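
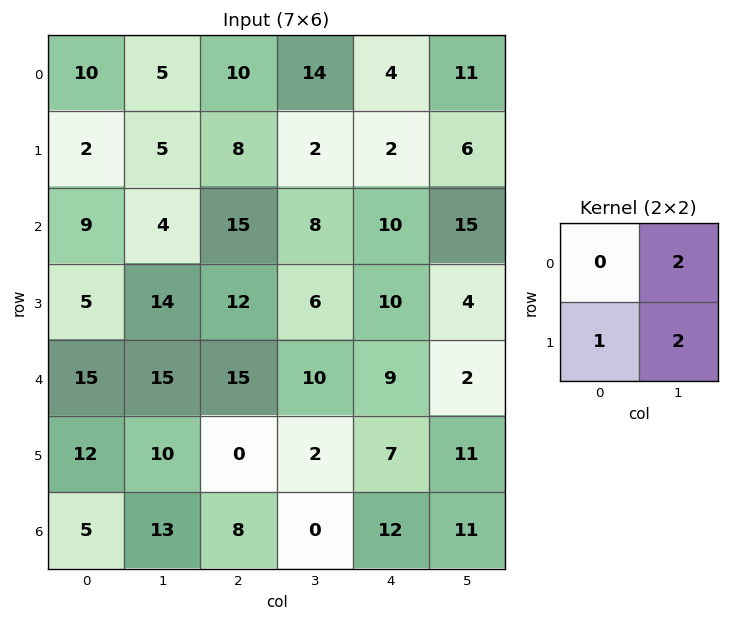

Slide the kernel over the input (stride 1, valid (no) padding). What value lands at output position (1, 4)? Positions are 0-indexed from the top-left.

The receptive field on the input at this output position is [2 6 / 10 15]. Elementwise product with the kernel and sum: 6·2 + 10·1 + 15·2.

52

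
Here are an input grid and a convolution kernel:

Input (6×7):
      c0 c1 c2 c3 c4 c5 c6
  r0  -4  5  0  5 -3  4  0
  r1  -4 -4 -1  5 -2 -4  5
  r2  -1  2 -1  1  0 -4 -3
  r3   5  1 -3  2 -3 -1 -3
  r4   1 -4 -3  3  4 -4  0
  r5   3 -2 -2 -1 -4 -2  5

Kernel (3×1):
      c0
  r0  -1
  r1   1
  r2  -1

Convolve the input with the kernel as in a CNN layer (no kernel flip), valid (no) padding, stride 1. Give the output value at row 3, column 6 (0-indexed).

-2

The receptive field on the input at this output position is [-3 / 0 / 5]. Elementwise product with the kernel and sum: -3·-1 + 0·1 + 5·-1.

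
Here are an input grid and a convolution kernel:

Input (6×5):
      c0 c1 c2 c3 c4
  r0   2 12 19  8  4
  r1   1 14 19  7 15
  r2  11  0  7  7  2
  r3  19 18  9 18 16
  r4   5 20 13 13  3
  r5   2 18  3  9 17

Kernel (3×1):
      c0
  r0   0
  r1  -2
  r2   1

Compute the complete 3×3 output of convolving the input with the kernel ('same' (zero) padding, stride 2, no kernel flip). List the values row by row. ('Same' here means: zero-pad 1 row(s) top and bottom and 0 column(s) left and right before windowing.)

Output[0,0]: The receptive field on the zero-padded input at this output position is [0 / 2 / 1]. Elementwise product with the kernel and sum: 2·-2 + 1·1.
Output[0,1]: The receptive field on the zero-padded input at this output position is [0 / 19 / 19]. Elementwise product with the kernel and sum: 19·-2 + 19·1.

-3 -19 7
-3 -5 12
-8 -23 11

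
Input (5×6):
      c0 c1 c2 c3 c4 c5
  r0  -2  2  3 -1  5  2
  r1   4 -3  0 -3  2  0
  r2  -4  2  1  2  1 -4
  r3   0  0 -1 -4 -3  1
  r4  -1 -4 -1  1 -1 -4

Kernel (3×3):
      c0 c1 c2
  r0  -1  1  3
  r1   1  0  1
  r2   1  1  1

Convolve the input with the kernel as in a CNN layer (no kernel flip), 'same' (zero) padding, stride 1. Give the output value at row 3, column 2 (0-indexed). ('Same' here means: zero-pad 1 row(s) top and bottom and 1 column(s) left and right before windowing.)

The receptive field on the zero-padded input at this output position is [2 1 2 / 0 -1 -4 / -4 -1 1]. Elementwise product with the kernel and sum: 2·-1 + 1·1 + 2·3 + 0·1 + -4·1 + -4·1 + -1·1 + 1·1.

-3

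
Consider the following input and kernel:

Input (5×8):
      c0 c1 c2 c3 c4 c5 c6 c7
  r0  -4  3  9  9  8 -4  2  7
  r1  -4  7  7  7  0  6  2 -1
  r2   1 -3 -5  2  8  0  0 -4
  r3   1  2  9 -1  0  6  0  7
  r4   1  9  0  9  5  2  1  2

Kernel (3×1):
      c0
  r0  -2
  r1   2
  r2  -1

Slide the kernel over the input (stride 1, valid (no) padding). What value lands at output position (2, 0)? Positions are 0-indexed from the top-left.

-1

The receptive field on the input at this output position is [1 / 1 / 1]. Elementwise product with the kernel and sum: 1·-2 + 1·2 + 1·-1.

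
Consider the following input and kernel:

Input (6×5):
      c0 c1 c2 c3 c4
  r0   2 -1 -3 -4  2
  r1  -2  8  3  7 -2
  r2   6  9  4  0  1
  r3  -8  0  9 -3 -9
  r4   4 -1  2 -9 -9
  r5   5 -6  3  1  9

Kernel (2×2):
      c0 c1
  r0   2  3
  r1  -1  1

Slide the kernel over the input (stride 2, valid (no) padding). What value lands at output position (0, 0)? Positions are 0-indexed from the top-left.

11

The receptive field on the input at this output position is [2 -1 / -2 8]. Elementwise product with the kernel and sum: 2·2 + -1·3 + -2·-1 + 8·1.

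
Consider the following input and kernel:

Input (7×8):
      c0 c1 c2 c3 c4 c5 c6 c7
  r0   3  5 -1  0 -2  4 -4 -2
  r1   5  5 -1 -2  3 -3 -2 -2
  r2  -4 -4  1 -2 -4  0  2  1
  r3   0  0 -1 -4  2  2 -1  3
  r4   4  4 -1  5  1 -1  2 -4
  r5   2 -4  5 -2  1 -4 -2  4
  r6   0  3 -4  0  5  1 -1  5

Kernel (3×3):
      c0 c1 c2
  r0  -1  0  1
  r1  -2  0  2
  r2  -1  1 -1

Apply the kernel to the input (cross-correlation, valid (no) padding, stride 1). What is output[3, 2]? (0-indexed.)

-1

The receptive field on the input at this output position is [-1 -4 2 / -1 5 1 / 5 -2 1]. Elementwise product with the kernel and sum: -1·-1 + 2·1 + -1·-2 + 1·2 + 5·-1 + -2·1 + 1·-1.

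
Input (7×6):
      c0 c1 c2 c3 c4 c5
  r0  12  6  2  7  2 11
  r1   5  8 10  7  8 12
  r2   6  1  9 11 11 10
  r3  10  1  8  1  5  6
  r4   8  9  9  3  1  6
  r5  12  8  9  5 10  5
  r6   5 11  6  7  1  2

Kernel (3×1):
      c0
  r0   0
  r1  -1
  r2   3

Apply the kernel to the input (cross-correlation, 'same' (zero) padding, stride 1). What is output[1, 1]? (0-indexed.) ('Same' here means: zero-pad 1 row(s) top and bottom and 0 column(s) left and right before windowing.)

The receptive field on the zero-padded input at this output position is [6 / 8 / 1]. Elementwise product with the kernel and sum: 8·-1 + 1·3.

-5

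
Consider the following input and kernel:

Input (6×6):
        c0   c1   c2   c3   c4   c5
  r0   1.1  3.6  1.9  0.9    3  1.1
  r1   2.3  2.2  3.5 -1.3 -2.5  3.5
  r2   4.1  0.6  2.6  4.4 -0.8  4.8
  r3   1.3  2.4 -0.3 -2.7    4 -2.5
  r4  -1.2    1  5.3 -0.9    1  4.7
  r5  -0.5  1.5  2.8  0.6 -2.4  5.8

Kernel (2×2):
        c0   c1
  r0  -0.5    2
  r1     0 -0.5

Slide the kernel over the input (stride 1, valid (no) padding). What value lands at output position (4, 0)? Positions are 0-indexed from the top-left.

The receptive field on the input at this output position is [-1.2 1 / -0.5 1.5]. Elementwise product with the kernel and sum: -1.2·-0.5 + 1·2 + 1.5·-0.5.

1.85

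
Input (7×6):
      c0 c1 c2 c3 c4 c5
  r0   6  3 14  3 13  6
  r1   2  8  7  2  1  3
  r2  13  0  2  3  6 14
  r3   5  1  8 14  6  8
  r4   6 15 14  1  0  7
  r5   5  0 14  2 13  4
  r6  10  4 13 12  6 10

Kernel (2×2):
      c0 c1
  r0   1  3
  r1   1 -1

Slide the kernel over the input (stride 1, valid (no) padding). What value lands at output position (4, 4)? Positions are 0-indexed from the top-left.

30

The receptive field on the input at this output position is [0 7 / 13 4]. Elementwise product with the kernel and sum: 0·1 + 7·3 + 13·1 + 4·-1.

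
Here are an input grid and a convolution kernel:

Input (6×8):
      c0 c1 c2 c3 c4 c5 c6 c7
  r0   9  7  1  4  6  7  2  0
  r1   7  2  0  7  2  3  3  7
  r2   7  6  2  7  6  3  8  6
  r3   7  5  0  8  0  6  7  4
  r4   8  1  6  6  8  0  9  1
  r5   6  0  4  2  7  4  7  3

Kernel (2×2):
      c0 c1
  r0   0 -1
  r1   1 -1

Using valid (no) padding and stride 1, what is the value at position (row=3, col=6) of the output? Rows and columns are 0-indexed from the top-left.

The receptive field on the input at this output position is [7 4 / 9 1]. Elementwise product with the kernel and sum: 4·-1 + 9·1 + 1·-1.

4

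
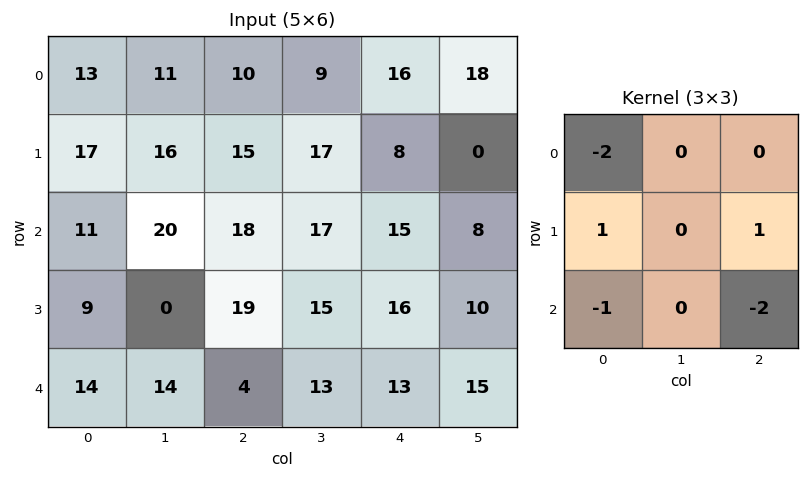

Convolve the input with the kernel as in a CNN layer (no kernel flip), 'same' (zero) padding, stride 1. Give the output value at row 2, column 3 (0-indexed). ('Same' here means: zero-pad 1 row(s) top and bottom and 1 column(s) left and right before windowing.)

The receptive field on the zero-padded input at this output position is [15 17 8 / 18 17 15 / 19 15 16]. Elementwise product with the kernel and sum: 15·-2 + 18·1 + 15·1 + 19·-1 + 16·-2.

-48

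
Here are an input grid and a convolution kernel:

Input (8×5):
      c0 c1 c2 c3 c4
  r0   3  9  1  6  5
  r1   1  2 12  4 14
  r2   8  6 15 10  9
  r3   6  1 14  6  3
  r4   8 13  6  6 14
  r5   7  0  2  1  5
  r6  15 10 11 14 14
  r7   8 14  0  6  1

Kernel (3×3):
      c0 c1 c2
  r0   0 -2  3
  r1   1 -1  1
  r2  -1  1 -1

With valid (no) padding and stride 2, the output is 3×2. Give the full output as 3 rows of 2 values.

-21 11
51 4
-15 25

Output[0,0]: The receptive field on the input at this output position is [3 9 1 / 1 2 12 / 8 6 15]. Elementwise product with the kernel and sum: 9·-2 + 1·3 + 1·1 + 2·-1 + 12·1 + 8·-1 + 6·1 + 15·-1.
Output[0,1]: The receptive field on the input at this output position is [1 6 5 / 12 4 14 / 15 10 9]. Elementwise product with the kernel and sum: 6·-2 + 5·3 + 12·1 + 4·-1 + 14·1 + 15·-1 + 10·1 + 9·-1.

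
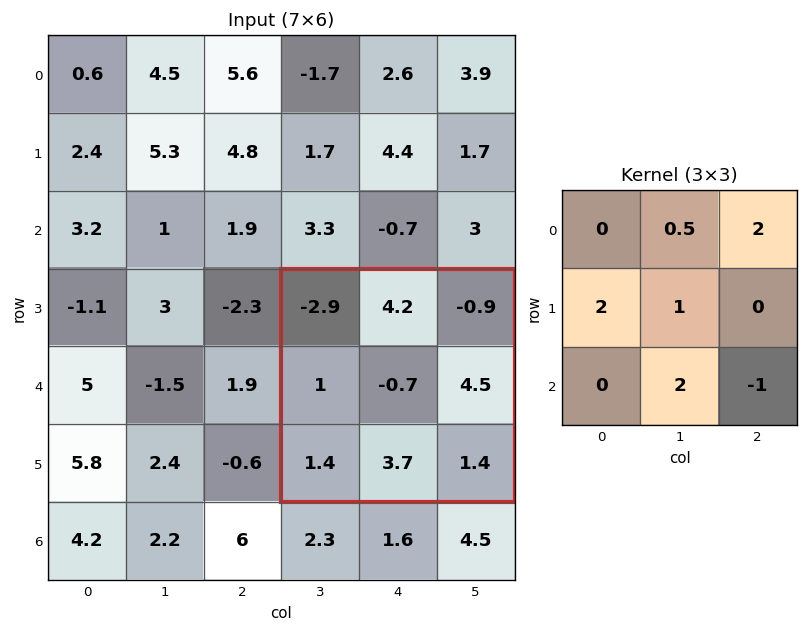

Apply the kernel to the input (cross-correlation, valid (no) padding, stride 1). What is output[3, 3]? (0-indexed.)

7.6

The receptive field on the input at this output position is [-2.9 4.2 -0.9 / 1 -0.7 4.5 / 1.4 3.7 1.4]. Elementwise product with the kernel and sum: 4.2·0.5 + -0.9·2 + 1·2 + -0.7·1 + 3.7·2 + 1.4·-1.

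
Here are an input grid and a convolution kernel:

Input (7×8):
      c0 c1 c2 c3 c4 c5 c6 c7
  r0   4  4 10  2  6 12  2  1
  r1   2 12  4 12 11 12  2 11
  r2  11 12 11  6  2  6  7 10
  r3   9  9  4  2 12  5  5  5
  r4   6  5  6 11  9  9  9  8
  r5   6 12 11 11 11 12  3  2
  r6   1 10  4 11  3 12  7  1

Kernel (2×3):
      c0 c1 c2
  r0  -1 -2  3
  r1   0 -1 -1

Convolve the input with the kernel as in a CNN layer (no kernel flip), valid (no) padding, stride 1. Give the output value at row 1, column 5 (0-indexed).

The receptive field on the input at this output position is [12 2 11 / 6 7 10]. Elementwise product with the kernel and sum: 12·-1 + 2·-2 + 11·3 + 7·-1 + 10·-1.

0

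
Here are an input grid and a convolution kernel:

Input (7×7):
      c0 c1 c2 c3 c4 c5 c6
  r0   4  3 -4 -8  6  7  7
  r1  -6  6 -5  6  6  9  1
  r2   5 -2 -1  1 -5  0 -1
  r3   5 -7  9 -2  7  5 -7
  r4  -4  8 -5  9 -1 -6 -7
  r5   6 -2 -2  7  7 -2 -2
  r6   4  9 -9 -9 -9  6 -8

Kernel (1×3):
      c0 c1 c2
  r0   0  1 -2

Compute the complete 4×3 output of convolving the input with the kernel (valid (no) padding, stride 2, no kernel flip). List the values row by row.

11 -20 -7
0 11 2
18 11 8
27 9 22

Output[0,0]: The receptive field on the input at this output position is [4 3 -4]. Elementwise product with the kernel and sum: 3·1 + -4·-2.
Output[0,1]: The receptive field on the input at this output position is [-4 -8 6]. Elementwise product with the kernel and sum: -8·1 + 6·-2.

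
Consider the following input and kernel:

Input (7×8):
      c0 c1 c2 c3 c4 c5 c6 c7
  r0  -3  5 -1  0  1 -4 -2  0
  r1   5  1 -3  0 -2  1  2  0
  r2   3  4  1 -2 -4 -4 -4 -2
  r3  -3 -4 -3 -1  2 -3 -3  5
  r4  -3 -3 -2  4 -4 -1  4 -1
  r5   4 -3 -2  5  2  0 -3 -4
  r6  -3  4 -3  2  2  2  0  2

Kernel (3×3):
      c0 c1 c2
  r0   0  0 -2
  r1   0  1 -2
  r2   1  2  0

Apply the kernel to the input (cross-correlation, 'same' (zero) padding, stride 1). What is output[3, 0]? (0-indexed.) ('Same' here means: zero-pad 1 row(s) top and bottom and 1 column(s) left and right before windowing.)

-9

The receptive field on the zero-padded input at this output position is [0 3 4 / 0 -3 -4 / 0 -3 -3]. Elementwise product with the kernel and sum: 4·-2 + -3·1 + -4·-2 + 0·1 + -3·2.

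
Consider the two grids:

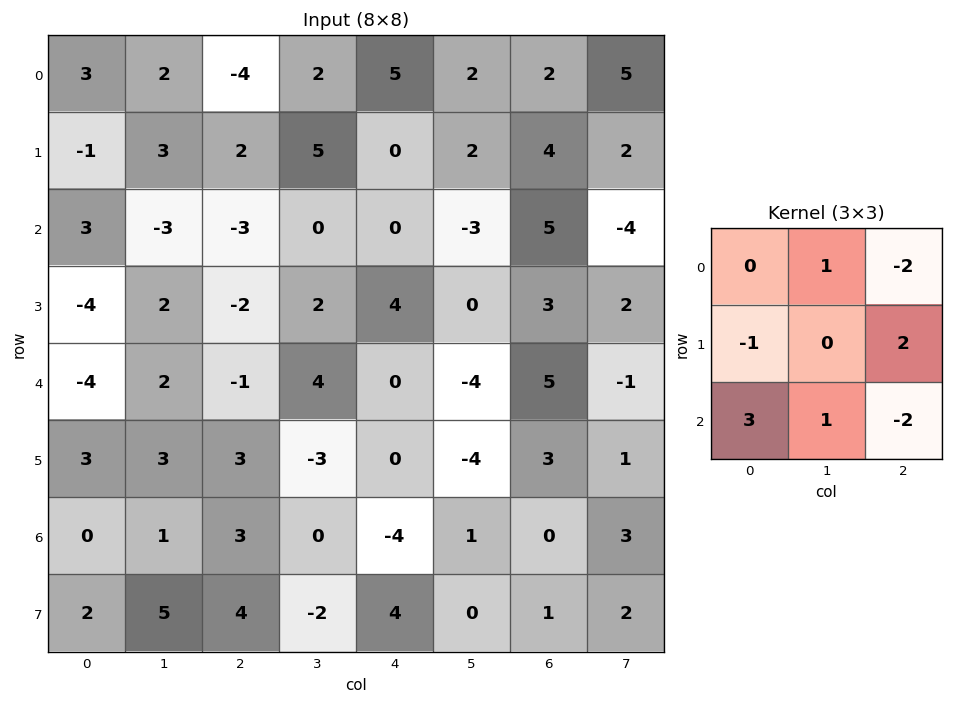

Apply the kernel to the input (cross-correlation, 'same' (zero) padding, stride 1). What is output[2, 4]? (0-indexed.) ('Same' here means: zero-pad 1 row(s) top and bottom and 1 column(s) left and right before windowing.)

0

The receptive field on the zero-padded input at this output position is [5 0 2 / 0 0 -3 / 2 4 0]. Elementwise product with the kernel and sum: 0·1 + 2·-2 + 0·-1 + -3·2 + 2·3 + 4·1 + 0·-2.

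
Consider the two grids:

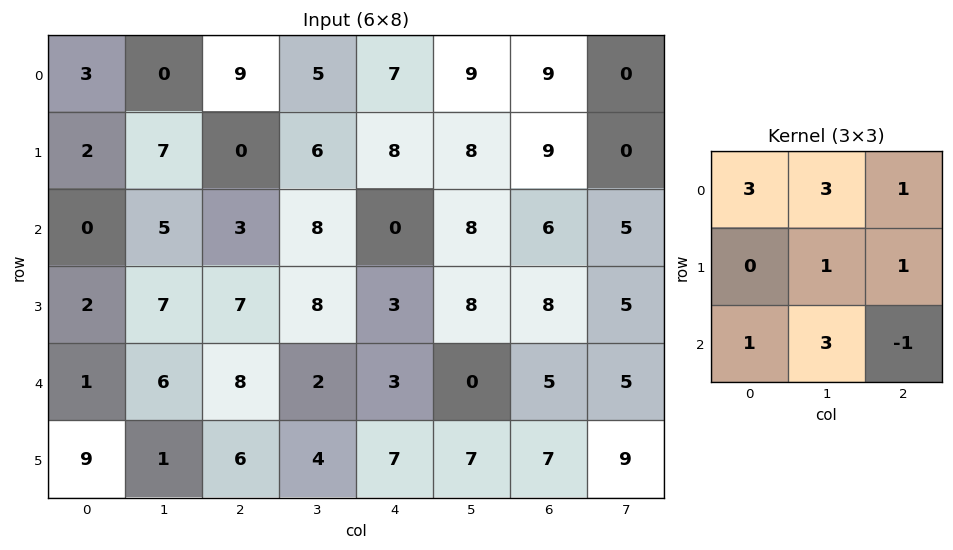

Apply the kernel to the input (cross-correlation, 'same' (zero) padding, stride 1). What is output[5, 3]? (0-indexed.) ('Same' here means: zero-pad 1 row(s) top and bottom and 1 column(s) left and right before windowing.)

The receptive field on the zero-padded input at this output position is [8 2 3 / 6 4 7 / 0 0 0]. Elementwise product with the kernel and sum: 8·3 + 2·3 + 3·1 + 4·1 + 7·1 + 0·1 + 0·3 + 0·-1.

44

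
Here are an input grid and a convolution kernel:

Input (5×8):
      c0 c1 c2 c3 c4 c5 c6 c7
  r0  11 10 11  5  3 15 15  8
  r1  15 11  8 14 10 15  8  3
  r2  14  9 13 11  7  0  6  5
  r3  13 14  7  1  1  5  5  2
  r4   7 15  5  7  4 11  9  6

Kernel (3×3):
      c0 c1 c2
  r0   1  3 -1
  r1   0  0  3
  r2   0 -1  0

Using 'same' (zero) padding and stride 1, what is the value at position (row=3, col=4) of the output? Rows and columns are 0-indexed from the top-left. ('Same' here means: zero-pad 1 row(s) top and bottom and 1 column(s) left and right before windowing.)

43

The receptive field on the zero-padded input at this output position is [11 7 0 / 1 1 5 / 7 4 11]. Elementwise product with the kernel and sum: 11·1 + 7·3 + 0·-1 + 5·3 + 4·-1.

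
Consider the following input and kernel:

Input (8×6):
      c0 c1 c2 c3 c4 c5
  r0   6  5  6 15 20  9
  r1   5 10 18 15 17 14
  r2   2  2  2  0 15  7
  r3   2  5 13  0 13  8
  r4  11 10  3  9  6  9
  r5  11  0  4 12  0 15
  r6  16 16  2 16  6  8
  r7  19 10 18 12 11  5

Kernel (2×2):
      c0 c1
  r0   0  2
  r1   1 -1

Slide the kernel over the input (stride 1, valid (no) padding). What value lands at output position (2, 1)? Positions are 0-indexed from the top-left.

The receptive field on the input at this output position is [2 2 / 5 13]. Elementwise product with the kernel and sum: 2·2 + 5·1 + 13·-1.

-4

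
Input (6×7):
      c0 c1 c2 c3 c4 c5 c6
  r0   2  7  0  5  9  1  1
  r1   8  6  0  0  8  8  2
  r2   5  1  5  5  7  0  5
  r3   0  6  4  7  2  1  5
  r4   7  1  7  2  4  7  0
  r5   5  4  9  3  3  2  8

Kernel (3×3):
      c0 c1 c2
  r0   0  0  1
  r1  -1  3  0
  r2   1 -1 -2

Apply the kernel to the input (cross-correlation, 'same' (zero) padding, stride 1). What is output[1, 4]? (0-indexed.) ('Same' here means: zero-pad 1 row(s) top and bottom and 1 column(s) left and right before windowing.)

23

The receptive field on the zero-padded input at this output position is [5 9 1 / 0 8 8 / 5 7 0]. Elementwise product with the kernel and sum: 1·1 + 0·-1 + 8·3 + 5·1 + 7·-1 + 0·-2.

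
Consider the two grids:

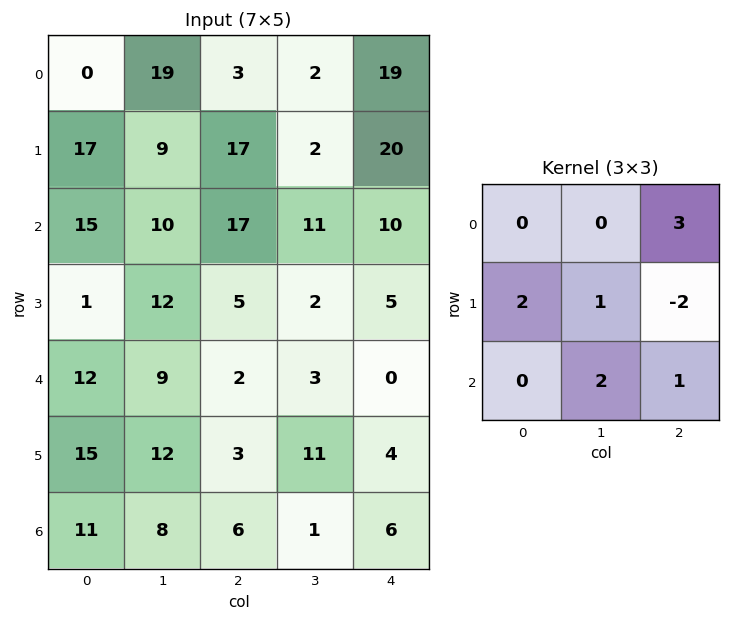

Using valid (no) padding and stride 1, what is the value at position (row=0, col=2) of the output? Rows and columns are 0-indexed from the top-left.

85

The receptive field on the input at this output position is [3 2 19 / 17 2 20 / 17 11 10]. Elementwise product with the kernel and sum: 19·3 + 17·2 + 2·1 + 20·-2 + 11·2 + 10·1.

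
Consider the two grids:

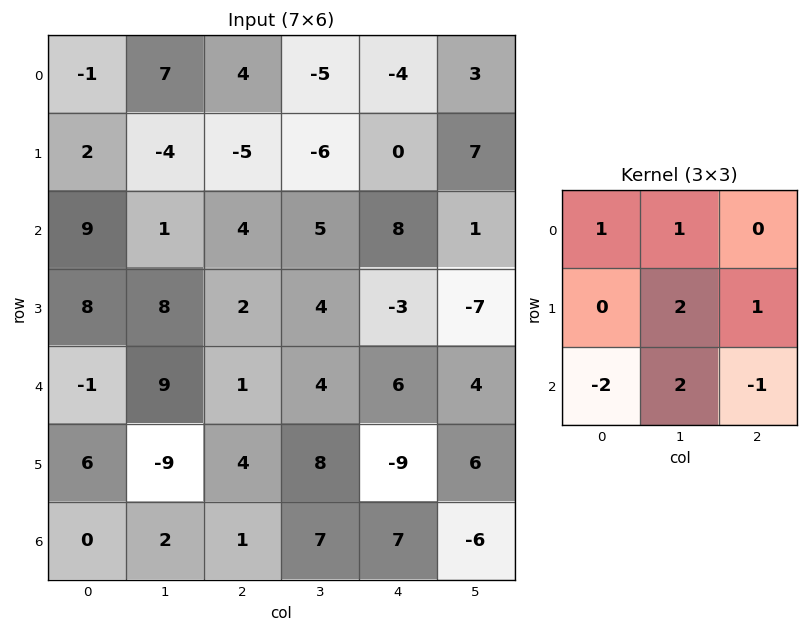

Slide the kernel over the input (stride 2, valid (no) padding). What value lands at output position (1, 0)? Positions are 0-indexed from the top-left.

47

The receptive field on the input at this output position is [9 1 4 / 8 8 2 / -1 9 1]. Elementwise product with the kernel and sum: 9·1 + 1·1 + 8·2 + 2·1 + -1·-2 + 9·2 + 1·-1.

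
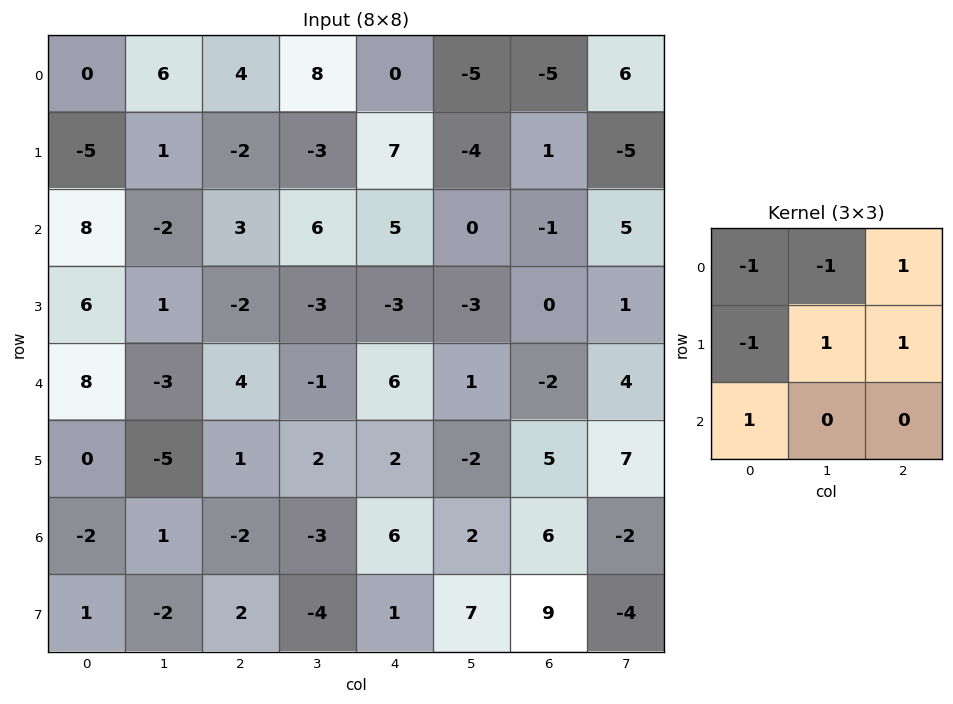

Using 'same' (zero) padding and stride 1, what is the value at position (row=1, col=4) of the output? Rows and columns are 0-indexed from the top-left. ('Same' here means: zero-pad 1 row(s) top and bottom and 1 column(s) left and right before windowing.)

-1

The receptive field on the zero-padded input at this output position is [8 0 -5 / -3 7 -4 / 6 5 0]. Elementwise product with the kernel and sum: 8·-1 + 0·-1 + -5·1 + -3·-1 + 7·1 + -4·1 + 6·1.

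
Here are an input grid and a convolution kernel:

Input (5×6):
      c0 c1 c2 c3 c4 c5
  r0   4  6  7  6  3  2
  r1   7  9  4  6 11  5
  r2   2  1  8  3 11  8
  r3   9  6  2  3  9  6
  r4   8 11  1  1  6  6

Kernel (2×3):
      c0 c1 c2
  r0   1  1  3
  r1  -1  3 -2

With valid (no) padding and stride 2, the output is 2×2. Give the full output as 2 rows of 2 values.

Output[0,0]: The receptive field on the input at this output position is [4 6 7 / 7 9 4]. Elementwise product with the kernel and sum: 4·1 + 6·1 + 7·3 + 7·-1 + 9·3 + 4·-2.
Output[0,1]: The receptive field on the input at this output position is [7 6 3 / 4 6 11]. Elementwise product with the kernel and sum: 7·1 + 6·1 + 3·3 + 4·-1 + 6·3 + 11·-2.

43 14
32 33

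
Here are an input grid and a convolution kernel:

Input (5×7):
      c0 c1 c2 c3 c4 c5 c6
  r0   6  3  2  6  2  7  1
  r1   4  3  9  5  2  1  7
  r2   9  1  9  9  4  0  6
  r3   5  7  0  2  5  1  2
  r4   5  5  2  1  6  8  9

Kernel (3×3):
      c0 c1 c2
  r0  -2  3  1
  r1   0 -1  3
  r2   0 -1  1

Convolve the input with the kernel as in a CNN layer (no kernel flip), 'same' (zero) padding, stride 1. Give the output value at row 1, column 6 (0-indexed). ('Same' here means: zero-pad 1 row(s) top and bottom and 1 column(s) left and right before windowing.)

The receptive field on the zero-padded input at this output position is [7 1 0 / 1 7 0 / 0 6 0]. Elementwise product with the kernel and sum: 7·-2 + 1·3 + 0·1 + 7·-1 + 0·3 + 6·-1 + 0·1.

-24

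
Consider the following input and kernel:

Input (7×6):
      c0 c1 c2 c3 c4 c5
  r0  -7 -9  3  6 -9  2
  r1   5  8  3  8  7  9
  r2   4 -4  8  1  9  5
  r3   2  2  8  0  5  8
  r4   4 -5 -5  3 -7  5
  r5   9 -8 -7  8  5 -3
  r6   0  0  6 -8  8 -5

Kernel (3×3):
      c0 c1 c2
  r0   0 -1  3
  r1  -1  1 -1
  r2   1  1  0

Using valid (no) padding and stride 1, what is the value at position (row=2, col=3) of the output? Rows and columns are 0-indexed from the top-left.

The receptive field on the input at this output position is [1 9 5 / 0 5 8 / 3 -7 5]. Elementwise product with the kernel and sum: 9·-1 + 5·3 + 0·-1 + 5·1 + 8·-1 + 3·1 + -7·1.

-1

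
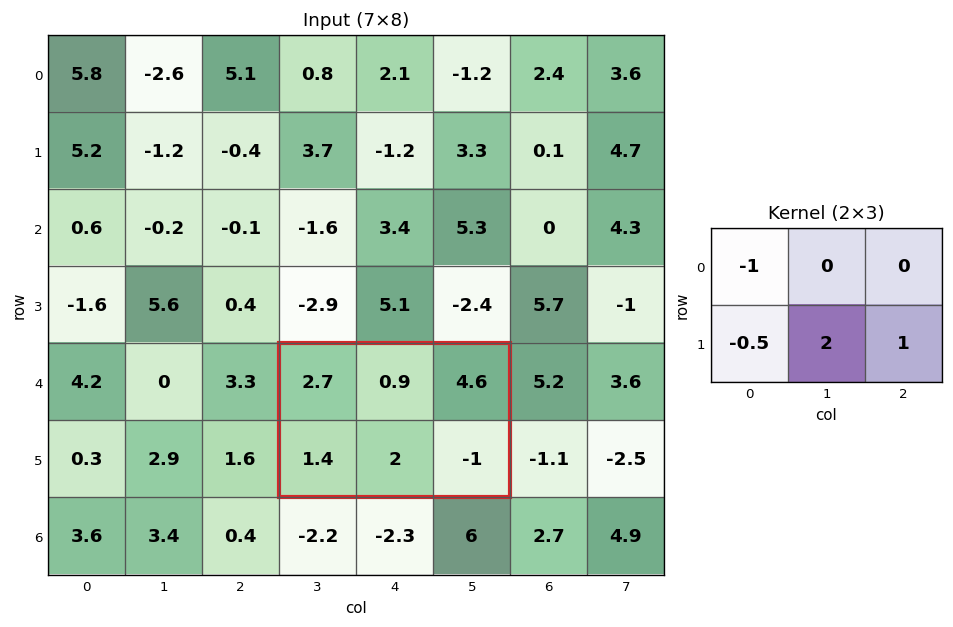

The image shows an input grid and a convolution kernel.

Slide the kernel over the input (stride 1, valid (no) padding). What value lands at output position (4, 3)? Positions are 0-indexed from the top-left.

The receptive field on the input at this output position is [2.7 0.9 4.6 / 1.4 2 -1]. Elementwise product with the kernel and sum: 2.7·-1 + 1.4·-0.5 + 2·2 + -1·1.

-0.4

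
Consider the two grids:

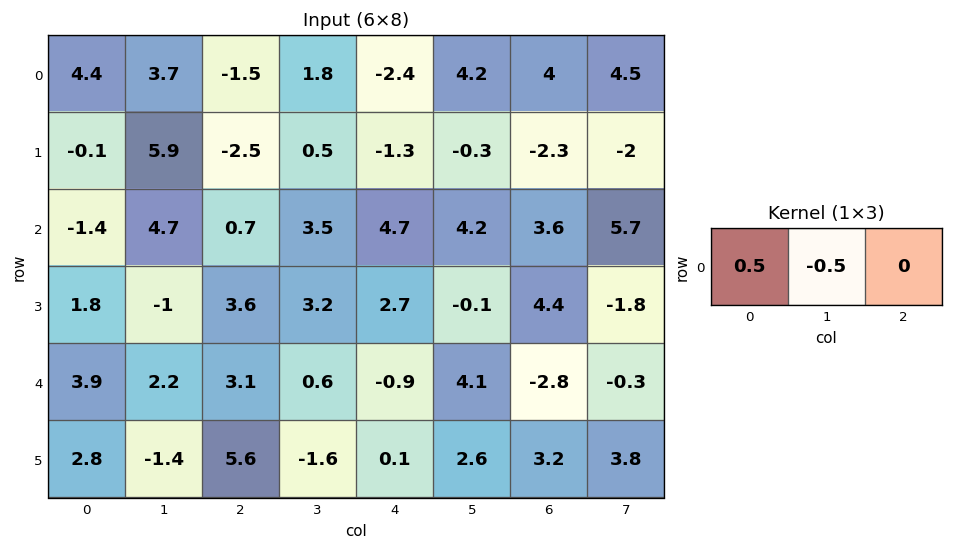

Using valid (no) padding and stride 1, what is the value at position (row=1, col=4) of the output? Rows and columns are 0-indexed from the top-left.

-0.5

The receptive field on the input at this output position is [-1.3 -0.3 -2.3]. Elementwise product with the kernel and sum: -1.3·0.5 + -0.3·-0.5.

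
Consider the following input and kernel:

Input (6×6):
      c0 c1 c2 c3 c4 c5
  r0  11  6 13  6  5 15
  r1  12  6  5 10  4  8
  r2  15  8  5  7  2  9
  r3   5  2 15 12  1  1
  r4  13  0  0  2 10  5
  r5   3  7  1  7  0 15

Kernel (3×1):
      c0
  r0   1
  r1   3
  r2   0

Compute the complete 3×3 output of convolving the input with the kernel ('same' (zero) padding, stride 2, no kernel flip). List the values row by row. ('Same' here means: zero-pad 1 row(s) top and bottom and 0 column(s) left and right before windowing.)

Output[0,0]: The receptive field on the zero-padded input at this output position is [0 / 11 / 12]. Elementwise product with the kernel and sum: 0·1 + 11·3.
Output[0,1]: The receptive field on the zero-padded input at this output position is [0 / 13 / 5]. Elementwise product with the kernel and sum: 0·1 + 13·3.

33 39 15
57 20 10
44 15 31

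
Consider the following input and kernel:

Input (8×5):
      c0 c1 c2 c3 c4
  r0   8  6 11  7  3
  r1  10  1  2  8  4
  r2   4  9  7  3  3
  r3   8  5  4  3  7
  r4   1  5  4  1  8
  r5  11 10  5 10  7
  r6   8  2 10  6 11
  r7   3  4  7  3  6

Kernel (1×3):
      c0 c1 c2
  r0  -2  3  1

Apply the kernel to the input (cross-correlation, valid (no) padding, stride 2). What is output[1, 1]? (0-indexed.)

The receptive field on the input at this output position is [7 3 3]. Elementwise product with the kernel and sum: 7·-2 + 3·3 + 3·1.

-2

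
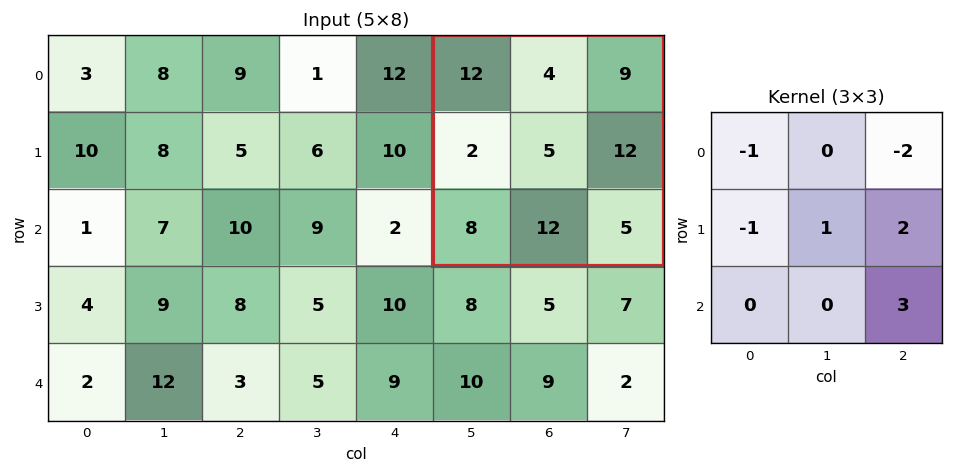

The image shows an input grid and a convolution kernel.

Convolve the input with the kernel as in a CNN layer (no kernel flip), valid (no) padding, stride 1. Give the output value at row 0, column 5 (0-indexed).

The receptive field on the input at this output position is [12 4 9 / 2 5 12 / 8 12 5]. Elementwise product with the kernel and sum: 12·-1 + 9·-2 + 2·-1 + 5·1 + 12·2 + 5·3.

12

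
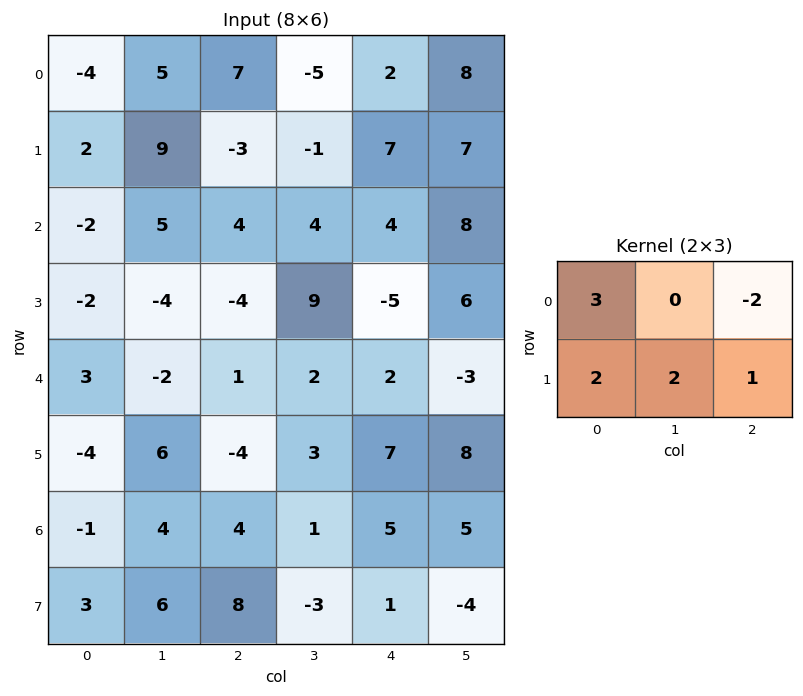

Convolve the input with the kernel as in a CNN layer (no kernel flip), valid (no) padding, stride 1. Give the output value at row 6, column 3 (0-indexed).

-15

The receptive field on the input at this output position is [1 5 5 / -3 1 -4]. Elementwise product with the kernel and sum: 1·3 + 5·-2 + -3·2 + 1·2 + -4·1.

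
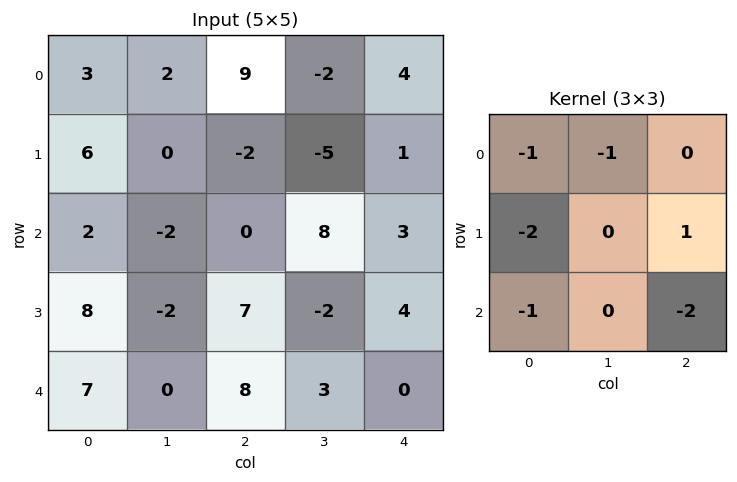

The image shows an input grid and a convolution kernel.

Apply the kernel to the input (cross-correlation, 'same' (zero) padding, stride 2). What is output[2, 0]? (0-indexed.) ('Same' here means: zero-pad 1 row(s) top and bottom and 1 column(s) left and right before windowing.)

The receptive field on the zero-padded input at this output position is [0 8 -2 / 0 7 0 / 0 0 0]. Elementwise product with the kernel and sum: 0·-1 + 8·-1 + 0·-2 + 0·1 + 0·-1 + 0·-2.

-8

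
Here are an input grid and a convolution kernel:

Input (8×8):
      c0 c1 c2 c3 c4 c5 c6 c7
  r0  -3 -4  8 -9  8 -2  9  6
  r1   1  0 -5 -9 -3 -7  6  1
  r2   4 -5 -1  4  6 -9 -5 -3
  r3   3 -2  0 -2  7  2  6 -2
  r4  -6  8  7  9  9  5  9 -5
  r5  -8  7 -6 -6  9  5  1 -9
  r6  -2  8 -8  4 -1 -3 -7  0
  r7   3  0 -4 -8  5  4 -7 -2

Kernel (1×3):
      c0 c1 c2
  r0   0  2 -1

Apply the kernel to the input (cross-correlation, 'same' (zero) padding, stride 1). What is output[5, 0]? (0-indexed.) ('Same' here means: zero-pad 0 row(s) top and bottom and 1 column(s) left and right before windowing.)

The receptive field on the zero-padded input at this output position is [0 -8 7]. Elementwise product with the kernel and sum: -8·2 + 7·-1.

-23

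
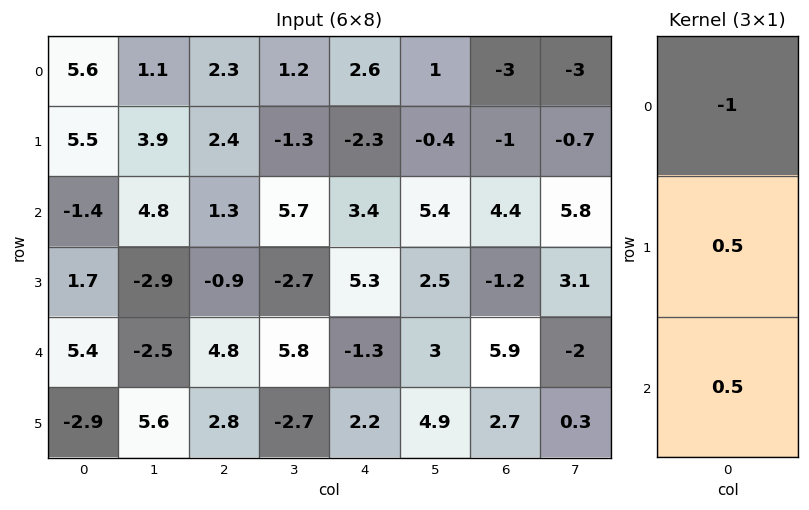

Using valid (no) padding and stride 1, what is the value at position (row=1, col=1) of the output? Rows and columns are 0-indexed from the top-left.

-2.95

The receptive field on the input at this output position is [3.9 / 4.8 / -2.9]. Elementwise product with the kernel and sum: 3.9·-1 + 4.8·0.5 + -2.9·0.5.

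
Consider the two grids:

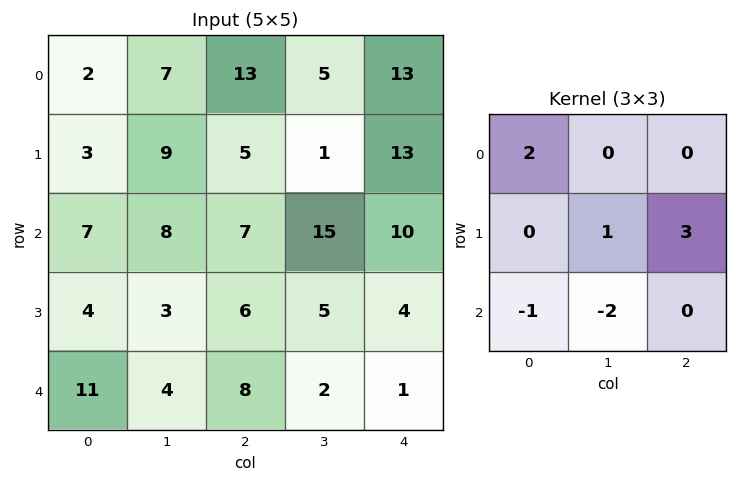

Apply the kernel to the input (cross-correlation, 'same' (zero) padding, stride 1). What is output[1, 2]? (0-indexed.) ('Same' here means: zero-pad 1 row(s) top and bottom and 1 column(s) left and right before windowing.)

0

The receptive field on the zero-padded input at this output position is [7 13 5 / 9 5 1 / 8 7 15]. Elementwise product with the kernel and sum: 7·2 + 5·1 + 1·3 + 8·-1 + 7·-2.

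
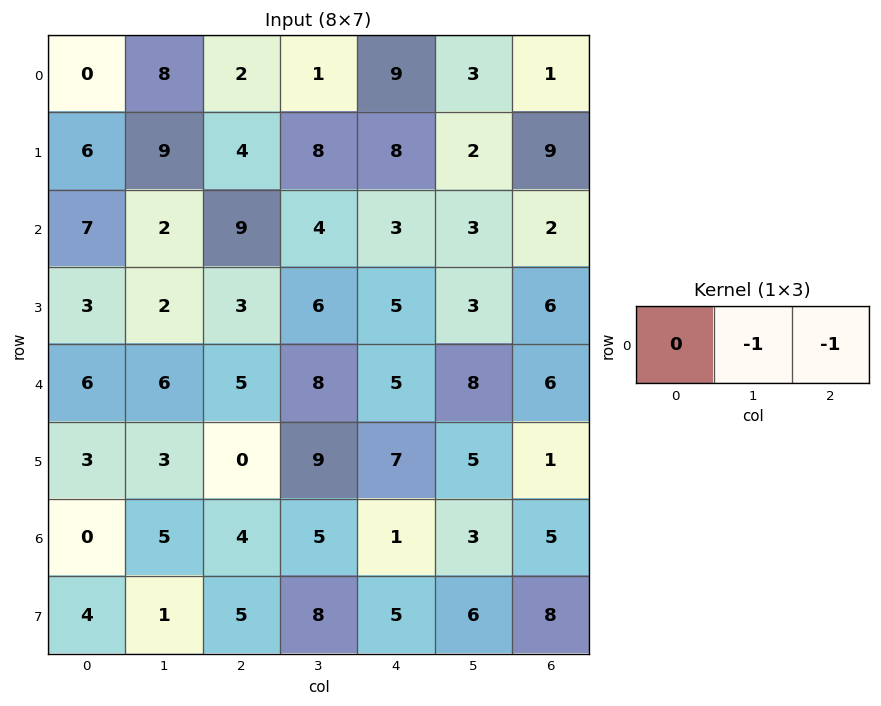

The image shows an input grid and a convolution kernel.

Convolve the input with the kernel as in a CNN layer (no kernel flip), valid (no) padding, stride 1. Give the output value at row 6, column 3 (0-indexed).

The receptive field on the input at this output position is [5 1 3]. Elementwise product with the kernel and sum: 1·-1 + 3·-1.

-4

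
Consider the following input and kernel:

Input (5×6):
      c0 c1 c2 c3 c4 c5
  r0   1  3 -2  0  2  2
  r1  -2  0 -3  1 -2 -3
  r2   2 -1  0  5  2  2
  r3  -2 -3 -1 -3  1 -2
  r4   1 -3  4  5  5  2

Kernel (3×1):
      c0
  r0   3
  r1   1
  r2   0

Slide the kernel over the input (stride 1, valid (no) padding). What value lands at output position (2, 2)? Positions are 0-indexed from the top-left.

The receptive field on the input at this output position is [0 / -1 / 4]. Elementwise product with the kernel and sum: 0·3 + -1·1.

-1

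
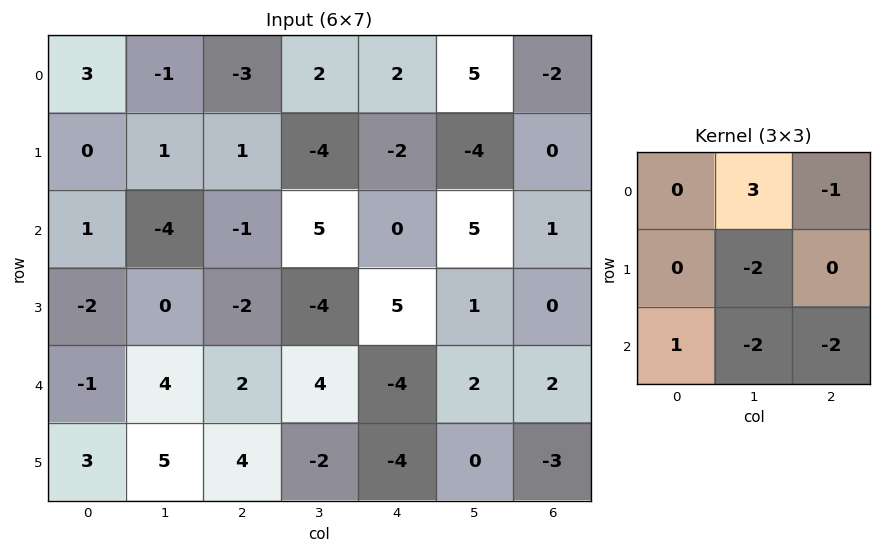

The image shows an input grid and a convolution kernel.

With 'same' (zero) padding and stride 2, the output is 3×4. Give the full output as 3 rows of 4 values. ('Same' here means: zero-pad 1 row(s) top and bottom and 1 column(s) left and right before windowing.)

Output[0,0]: The receptive field on the zero-padded input at this output position is [0 0 0 / 0 3 -1 / 0 0 1]. Elementwise product with the kernel and sum: 0·3 + 0·-1 + 3·-2 + 0·1 + 0·-2 + 1·-2.

-8 13 4 0
1 21 -18 -1
-20 -5 28 2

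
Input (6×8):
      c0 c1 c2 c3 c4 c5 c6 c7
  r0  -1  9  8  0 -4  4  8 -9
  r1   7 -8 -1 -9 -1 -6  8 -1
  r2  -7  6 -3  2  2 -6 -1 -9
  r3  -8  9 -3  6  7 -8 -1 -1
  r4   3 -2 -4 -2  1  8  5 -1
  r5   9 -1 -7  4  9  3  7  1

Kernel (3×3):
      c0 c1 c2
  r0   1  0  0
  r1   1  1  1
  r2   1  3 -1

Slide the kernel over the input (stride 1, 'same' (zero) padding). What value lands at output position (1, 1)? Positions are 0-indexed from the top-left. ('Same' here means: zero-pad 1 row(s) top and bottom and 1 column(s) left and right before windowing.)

11

The receptive field on the zero-padded input at this output position is [-1 9 8 / 7 -8 -1 / -7 6 -3]. Elementwise product with the kernel and sum: -1·1 + 7·1 + -8·1 + -1·1 + -7·1 + 6·3 + -3·-1.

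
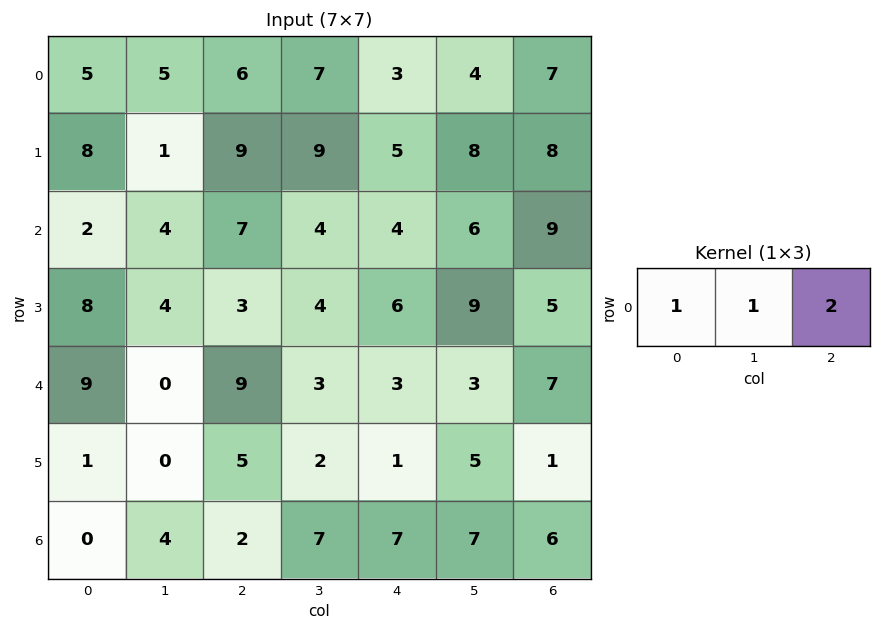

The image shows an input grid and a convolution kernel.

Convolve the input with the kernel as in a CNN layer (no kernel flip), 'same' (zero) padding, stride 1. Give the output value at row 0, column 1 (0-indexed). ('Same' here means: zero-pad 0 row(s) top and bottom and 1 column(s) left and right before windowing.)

22

The receptive field on the zero-padded input at this output position is [5 5 6]. Elementwise product with the kernel and sum: 5·1 + 5·1 + 6·2.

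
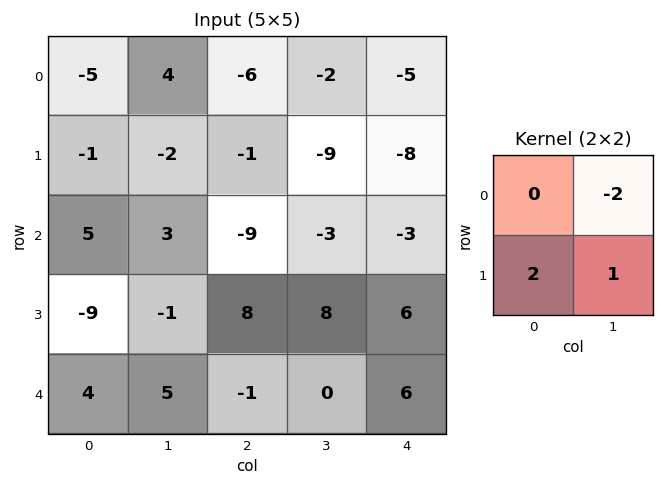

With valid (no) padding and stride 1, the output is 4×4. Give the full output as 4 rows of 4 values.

Output[0,0]: The receptive field on the input at this output position is [-5 4 / -1 -2]. Elementwise product with the kernel and sum: 4·-2 + -1·2 + -2·1.

-12 7 -7 -16
17 -1 -3 7
-25 24 30 28
15 -7 -18 -6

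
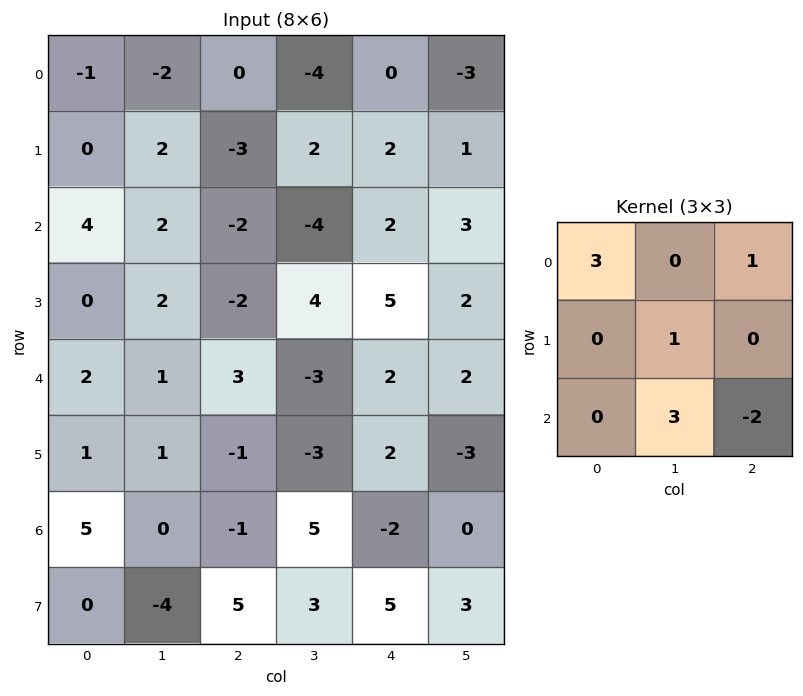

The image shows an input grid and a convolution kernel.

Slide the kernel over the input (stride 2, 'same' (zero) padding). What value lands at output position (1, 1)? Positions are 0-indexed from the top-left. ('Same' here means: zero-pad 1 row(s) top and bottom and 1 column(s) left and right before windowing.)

-8

The receptive field on the zero-padded input at this output position is [2 -3 2 / 2 -2 -4 / 2 -2 4]. Elementwise product with the kernel and sum: 2·3 + 2·1 + -2·1 + -2·3 + 4·-2.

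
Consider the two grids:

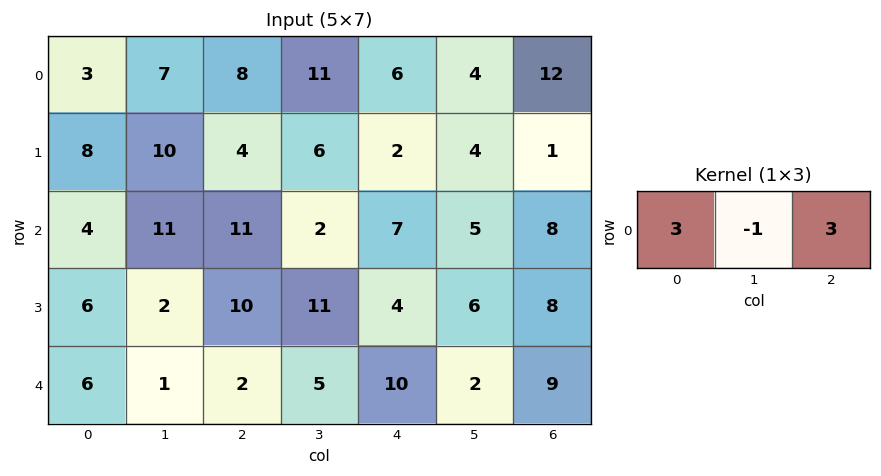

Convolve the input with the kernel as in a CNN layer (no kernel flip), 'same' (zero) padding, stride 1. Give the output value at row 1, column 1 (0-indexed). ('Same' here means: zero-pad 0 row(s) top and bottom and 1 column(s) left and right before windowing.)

The receptive field on the zero-padded input at this output position is [8 10 4]. Elementwise product with the kernel and sum: 8·3 + 10·-1 + 4·3.

26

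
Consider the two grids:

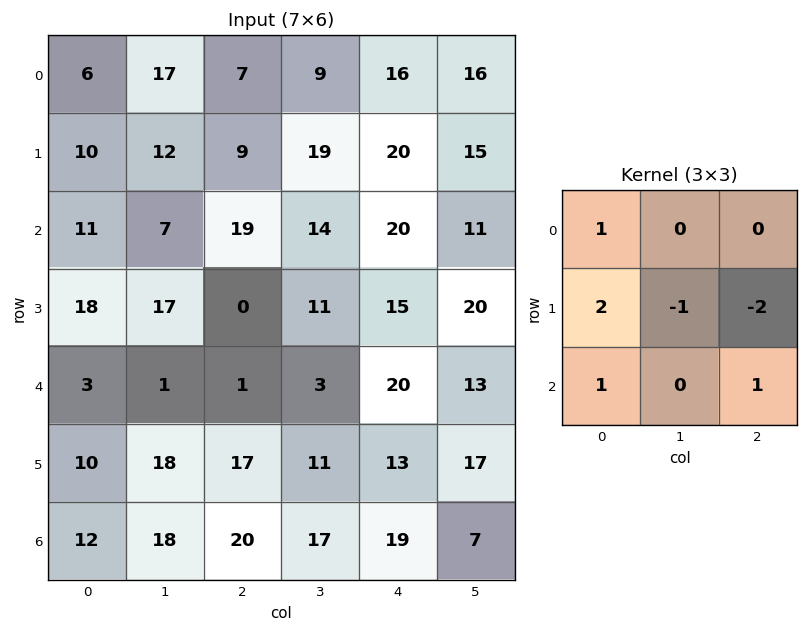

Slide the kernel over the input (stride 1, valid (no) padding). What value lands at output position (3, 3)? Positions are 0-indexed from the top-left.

-1

The receptive field on the input at this output position is [11 15 20 / 3 20 13 / 11 13 17]. Elementwise product with the kernel and sum: 11·1 + 3·2 + 20·-1 + 13·-2 + 11·1 + 17·1.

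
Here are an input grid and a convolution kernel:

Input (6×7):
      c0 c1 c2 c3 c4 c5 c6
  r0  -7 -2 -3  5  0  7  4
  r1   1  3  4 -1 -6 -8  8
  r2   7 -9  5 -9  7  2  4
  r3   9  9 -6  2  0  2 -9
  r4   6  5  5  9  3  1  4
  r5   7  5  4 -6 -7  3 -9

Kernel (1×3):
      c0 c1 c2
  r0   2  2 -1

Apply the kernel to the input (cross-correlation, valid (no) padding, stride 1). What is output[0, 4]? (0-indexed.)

The receptive field on the input at this output position is [0 7 4]. Elementwise product with the kernel and sum: 0·2 + 7·2 + 4·-1.

10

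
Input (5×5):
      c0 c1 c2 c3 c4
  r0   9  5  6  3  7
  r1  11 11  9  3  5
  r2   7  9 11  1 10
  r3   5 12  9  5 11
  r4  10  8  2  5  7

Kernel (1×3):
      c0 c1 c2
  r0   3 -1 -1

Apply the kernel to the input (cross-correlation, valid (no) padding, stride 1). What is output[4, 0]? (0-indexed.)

The receptive field on the input at this output position is [10 8 2]. Elementwise product with the kernel and sum: 10·3 + 8·-1 + 2·-1.

20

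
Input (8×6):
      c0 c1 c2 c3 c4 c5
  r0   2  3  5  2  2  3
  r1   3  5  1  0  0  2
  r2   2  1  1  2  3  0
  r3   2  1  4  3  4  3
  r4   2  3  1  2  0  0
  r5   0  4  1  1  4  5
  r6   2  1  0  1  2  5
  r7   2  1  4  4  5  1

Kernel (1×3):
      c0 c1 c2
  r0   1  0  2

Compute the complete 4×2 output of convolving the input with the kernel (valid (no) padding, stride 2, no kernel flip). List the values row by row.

12 9
4 7
4 1
2 4

Output[0,0]: The receptive field on the input at this output position is [2 3 5]. Elementwise product with the kernel and sum: 2·1 + 5·2.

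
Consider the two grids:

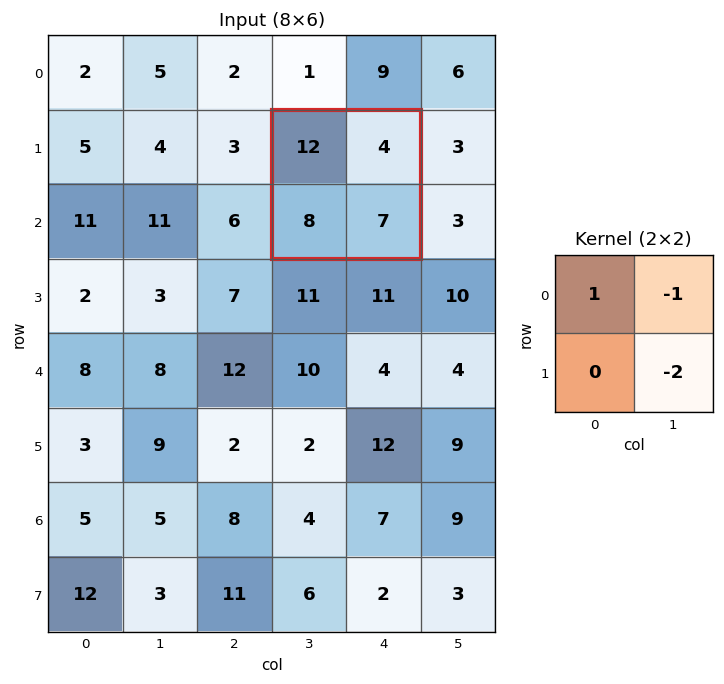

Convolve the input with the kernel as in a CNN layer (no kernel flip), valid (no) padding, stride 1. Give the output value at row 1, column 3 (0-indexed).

The receptive field on the input at this output position is [12 4 / 8 7]. Elementwise product with the kernel and sum: 12·1 + 4·-1 + 7·-2.

-6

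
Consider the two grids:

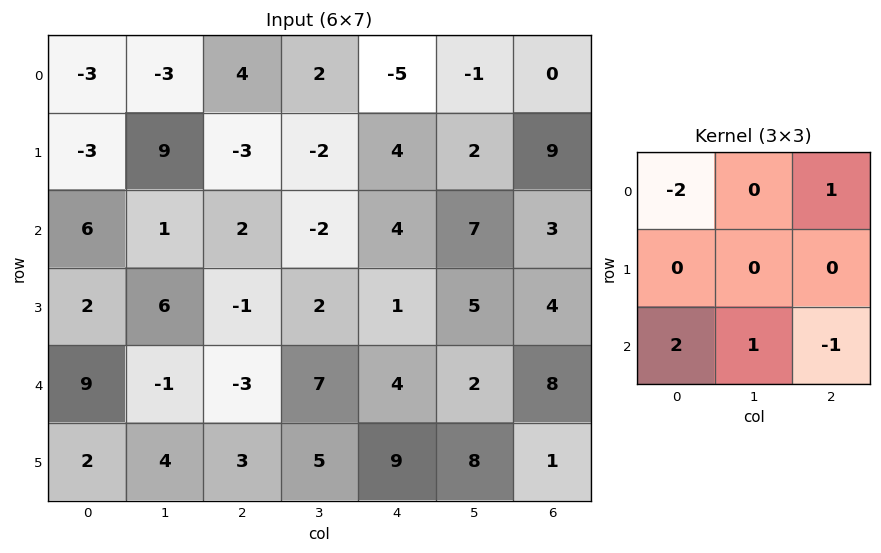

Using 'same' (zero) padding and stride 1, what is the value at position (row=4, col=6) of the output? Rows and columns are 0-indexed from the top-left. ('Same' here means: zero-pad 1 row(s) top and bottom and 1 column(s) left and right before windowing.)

The receptive field on the zero-padded input at this output position is [5 4 0 / 2 8 0 / 8 1 0]. Elementwise product with the kernel and sum: 5·-2 + 0·1 + 8·2 + 1·1 + 0·-1.

7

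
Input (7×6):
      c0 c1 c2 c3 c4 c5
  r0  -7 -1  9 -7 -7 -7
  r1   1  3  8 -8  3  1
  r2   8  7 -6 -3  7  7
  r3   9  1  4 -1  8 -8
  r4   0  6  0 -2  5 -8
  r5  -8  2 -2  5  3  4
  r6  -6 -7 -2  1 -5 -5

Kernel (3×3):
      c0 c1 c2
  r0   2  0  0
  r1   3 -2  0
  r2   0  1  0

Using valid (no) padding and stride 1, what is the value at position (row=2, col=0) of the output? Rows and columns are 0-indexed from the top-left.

47

The receptive field on the input at this output position is [8 7 -6 / 9 1 4 / 0 6 0]. Elementwise product with the kernel and sum: 8·2 + 9·3 + 1·-2 + 6·1.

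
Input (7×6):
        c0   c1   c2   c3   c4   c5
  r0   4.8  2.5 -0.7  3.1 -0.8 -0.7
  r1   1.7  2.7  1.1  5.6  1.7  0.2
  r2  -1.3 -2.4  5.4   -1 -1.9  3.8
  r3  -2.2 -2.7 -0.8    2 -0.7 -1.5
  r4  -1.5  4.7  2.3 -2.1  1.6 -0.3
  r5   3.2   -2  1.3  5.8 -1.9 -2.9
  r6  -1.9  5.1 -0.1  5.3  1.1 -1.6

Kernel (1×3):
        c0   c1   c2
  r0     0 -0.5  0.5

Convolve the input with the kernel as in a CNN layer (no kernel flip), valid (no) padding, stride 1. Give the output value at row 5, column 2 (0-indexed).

-3.85

The receptive field on the input at this output position is [1.3 5.8 -1.9]. Elementwise product with the kernel and sum: 5.8·-0.5 + -1.9·0.5.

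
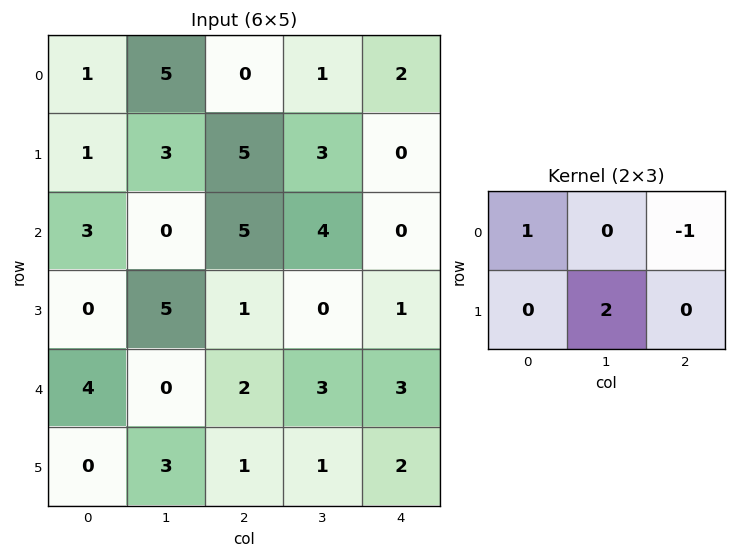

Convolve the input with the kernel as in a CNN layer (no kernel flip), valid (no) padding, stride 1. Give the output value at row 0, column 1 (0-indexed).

14

The receptive field on the input at this output position is [5 0 1 / 3 5 3]. Elementwise product with the kernel and sum: 5·1 + 1·-1 + 5·2.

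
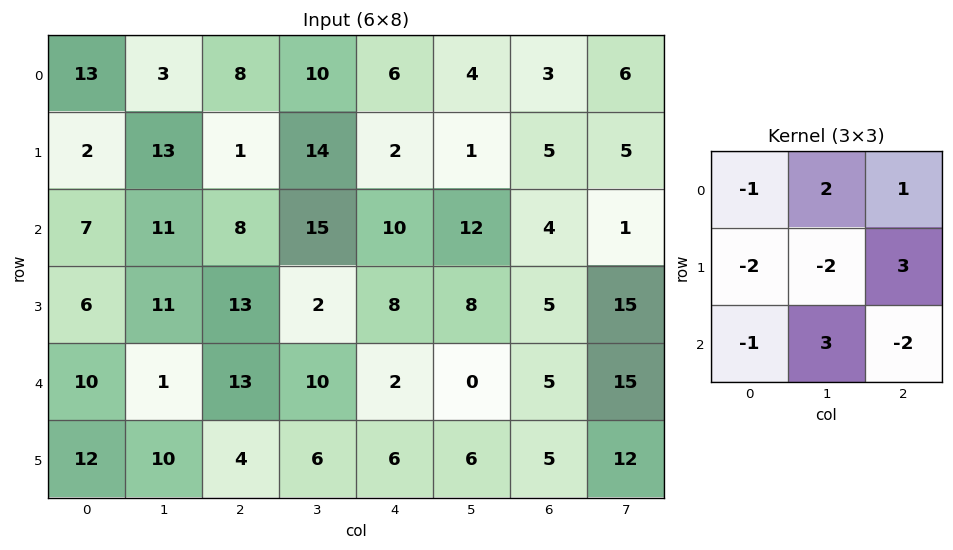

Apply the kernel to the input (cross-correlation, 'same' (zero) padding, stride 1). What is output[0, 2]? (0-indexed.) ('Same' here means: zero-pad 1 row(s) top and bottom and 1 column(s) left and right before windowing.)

The receptive field on the zero-padded input at this output position is [0 0 0 / 3 8 10 / 13 1 14]. Elementwise product with the kernel and sum: 0·-1 + 0·2 + 0·1 + 3·-2 + 8·-2 + 10·3 + 13·-1 + 1·3 + 14·-2.

-30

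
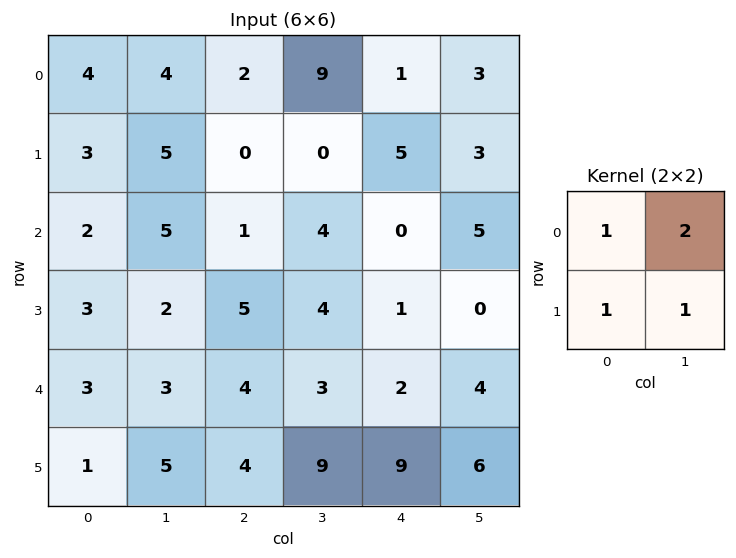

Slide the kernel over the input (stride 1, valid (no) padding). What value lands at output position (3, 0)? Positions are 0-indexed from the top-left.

13

The receptive field on the input at this output position is [3 2 / 3 3]. Elementwise product with the kernel and sum: 3·1 + 2·2 + 3·1 + 3·1.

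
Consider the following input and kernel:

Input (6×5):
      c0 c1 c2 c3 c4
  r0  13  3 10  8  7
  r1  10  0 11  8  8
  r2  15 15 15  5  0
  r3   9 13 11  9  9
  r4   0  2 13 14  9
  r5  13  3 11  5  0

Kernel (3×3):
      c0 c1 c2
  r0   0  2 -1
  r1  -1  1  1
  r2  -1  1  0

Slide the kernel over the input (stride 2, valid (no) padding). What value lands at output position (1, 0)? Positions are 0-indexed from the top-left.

32

The receptive field on the input at this output position is [15 15 15 / 9 13 11 / 0 2 13]. Elementwise product with the kernel and sum: 15·2 + 15·-1 + 9·-1 + 13·1 + 11·1 + 0·-1 + 2·1.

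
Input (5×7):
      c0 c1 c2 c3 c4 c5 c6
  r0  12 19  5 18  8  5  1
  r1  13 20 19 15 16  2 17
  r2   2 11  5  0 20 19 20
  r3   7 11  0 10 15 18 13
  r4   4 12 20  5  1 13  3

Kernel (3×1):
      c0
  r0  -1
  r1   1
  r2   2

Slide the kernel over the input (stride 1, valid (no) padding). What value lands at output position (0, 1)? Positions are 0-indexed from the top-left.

23

The receptive field on the input at this output position is [19 / 20 / 11]. Elementwise product with the kernel and sum: 19·-1 + 20·1 + 11·2.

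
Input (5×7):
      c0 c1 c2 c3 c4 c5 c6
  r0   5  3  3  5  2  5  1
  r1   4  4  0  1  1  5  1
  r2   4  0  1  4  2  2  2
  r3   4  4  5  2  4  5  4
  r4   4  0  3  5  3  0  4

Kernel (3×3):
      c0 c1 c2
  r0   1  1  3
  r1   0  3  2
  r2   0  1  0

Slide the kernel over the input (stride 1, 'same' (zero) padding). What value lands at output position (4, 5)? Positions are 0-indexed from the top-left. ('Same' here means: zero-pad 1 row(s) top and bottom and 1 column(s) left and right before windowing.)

29

The receptive field on the zero-padded input at this output position is [4 5 4 / 3 0 4 / 0 0 0]. Elementwise product with the kernel and sum: 4·1 + 5·1 + 4·3 + 0·3 + 4·2 + 0·1.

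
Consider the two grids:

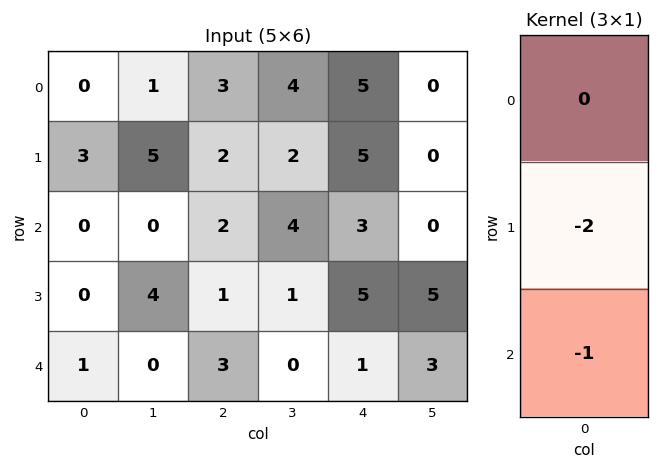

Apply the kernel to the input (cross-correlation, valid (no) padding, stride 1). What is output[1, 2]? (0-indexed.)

The receptive field on the input at this output position is [2 / 2 / 1]. Elementwise product with the kernel and sum: 2·-2 + 1·-1.

-5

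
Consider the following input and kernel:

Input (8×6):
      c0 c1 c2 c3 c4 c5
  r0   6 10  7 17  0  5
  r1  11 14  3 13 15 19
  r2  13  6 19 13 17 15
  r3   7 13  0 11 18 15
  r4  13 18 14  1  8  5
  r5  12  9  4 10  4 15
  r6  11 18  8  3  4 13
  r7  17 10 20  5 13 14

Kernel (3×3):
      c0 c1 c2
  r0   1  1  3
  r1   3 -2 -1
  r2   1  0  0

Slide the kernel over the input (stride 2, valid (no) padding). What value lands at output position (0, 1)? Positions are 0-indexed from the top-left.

11

The receptive field on the input at this output position is [7 17 0 / 3 13 15 / 19 13 17]. Elementwise product with the kernel and sum: 7·1 + 17·1 + 0·3 + 3·3 + 13·-2 + 15·-1 + 19·1.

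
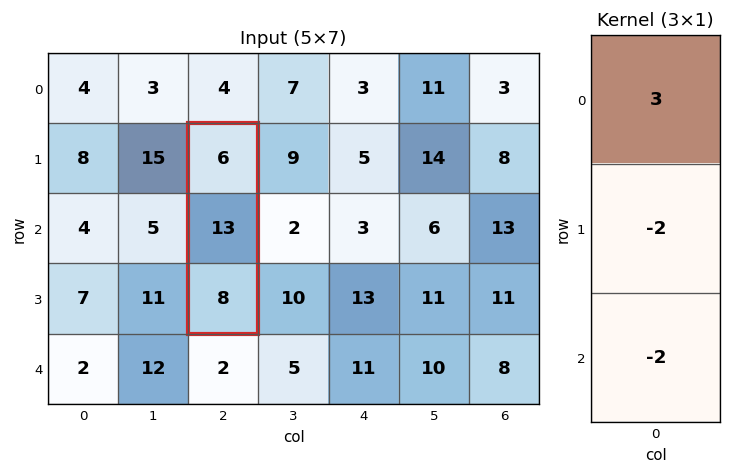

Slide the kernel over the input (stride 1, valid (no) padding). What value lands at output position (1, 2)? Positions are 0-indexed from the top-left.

-24

The receptive field on the input at this output position is [6 / 13 / 8]. Elementwise product with the kernel and sum: 6·3 + 13·-2 + 8·-2.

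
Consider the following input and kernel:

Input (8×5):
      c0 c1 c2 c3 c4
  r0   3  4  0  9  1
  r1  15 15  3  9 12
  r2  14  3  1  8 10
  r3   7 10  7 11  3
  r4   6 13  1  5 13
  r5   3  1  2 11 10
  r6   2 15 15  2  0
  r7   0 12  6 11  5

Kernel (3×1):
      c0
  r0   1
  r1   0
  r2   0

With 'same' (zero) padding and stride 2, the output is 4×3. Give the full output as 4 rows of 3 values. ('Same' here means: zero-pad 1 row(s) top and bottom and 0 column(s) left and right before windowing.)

0 0 0
15 3 12
7 7 3
3 2 10

Output[0,0]: The receptive field on the zero-padded input at this output position is [0 / 3 / 15]. Elementwise product with the kernel and sum: 0·1.
Output[0,1]: The receptive field on the zero-padded input at this output position is [0 / 0 / 3]. Elementwise product with the kernel and sum: 0·1.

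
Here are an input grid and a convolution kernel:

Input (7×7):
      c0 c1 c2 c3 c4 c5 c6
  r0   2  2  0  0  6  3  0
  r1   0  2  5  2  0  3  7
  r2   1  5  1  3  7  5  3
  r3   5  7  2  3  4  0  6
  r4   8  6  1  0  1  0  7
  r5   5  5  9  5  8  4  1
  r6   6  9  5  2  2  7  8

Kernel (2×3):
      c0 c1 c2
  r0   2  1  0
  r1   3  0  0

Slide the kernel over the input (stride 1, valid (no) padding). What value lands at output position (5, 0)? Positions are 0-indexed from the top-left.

33

The receptive field on the input at this output position is [5 5 9 / 6 9 5]. Elementwise product with the kernel and sum: 5·2 + 5·1 + 6·3.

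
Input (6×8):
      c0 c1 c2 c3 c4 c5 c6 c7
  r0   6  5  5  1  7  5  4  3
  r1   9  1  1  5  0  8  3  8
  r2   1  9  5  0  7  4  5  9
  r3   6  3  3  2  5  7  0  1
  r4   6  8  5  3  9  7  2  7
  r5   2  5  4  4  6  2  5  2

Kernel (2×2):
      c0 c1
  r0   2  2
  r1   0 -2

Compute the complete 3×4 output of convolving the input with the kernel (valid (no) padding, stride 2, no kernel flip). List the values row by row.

20 2 8 -2
14 6 8 26
18 8 28 14

Output[0,0]: The receptive field on the input at this output position is [6 5 / 9 1]. Elementwise product with the kernel and sum: 6·2 + 5·2 + 1·-2.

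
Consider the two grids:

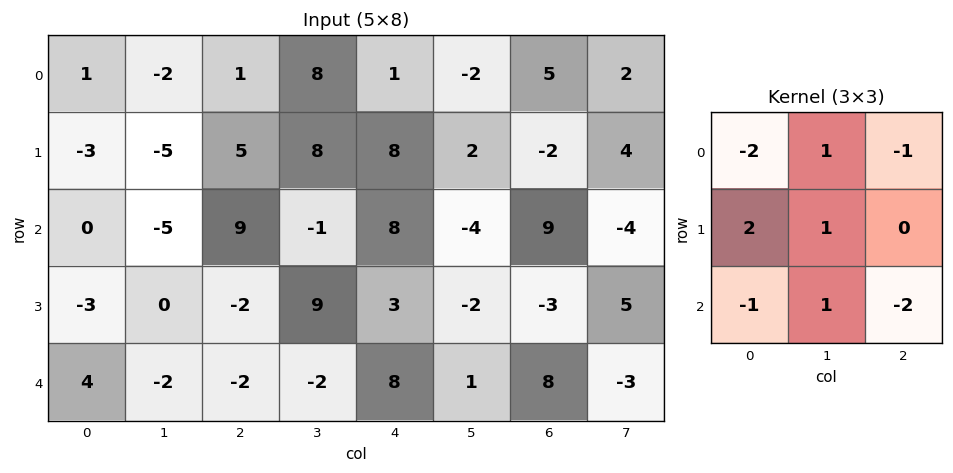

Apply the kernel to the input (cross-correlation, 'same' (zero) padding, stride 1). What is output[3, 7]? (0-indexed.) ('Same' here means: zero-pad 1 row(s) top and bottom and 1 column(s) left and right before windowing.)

-34

The receptive field on the zero-padded input at this output position is [9 -4 0 / -3 5 0 / 8 -3 0]. Elementwise product with the kernel and sum: 9·-2 + -4·1 + 0·-1 + -3·2 + 5·1 + 8·-1 + -3·1 + 0·-2.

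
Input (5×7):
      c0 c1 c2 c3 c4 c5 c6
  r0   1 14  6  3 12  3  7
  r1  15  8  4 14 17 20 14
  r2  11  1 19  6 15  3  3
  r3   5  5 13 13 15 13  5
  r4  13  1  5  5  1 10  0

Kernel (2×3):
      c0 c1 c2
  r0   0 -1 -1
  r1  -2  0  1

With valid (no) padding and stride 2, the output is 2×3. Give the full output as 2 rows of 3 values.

Output[0,0]: The receptive field on the input at this output position is [1 14 6 / 15 8 4]. Elementwise product with the kernel and sum: 14·-1 + 6·-1 + 15·-2 + 4·1.
Output[0,1]: The receptive field on the input at this output position is [6 3 12 / 4 14 17]. Elementwise product with the kernel and sum: 3·-1 + 12·-1 + 4·-2 + 17·1.

-46 -6 -30
-17 -32 -31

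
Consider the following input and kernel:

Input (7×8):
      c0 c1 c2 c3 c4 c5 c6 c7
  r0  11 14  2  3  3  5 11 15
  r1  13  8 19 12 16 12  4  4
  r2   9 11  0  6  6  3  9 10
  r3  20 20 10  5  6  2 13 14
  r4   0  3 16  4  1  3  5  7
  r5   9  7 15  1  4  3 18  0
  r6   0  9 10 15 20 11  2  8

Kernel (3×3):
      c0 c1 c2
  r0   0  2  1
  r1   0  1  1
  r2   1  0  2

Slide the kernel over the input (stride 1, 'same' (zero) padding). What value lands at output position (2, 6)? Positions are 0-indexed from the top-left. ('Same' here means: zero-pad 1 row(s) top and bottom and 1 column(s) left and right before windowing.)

61

The receptive field on the zero-padded input at this output position is [12 4 4 / 3 9 10 / 2 13 14]. Elementwise product with the kernel and sum: 4·2 + 4·1 + 9·1 + 10·1 + 2·1 + 14·2.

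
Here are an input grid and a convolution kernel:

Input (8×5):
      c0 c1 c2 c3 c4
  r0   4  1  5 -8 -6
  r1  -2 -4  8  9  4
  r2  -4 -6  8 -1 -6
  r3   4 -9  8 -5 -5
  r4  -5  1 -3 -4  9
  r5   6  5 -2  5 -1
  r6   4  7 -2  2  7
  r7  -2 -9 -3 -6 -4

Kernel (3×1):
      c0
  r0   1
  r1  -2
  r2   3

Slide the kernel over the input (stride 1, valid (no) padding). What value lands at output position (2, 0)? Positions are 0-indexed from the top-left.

The receptive field on the input at this output position is [-4 / 4 / -5]. Elementwise product with the kernel and sum: -4·1 + 4·-2 + -5·3.

-27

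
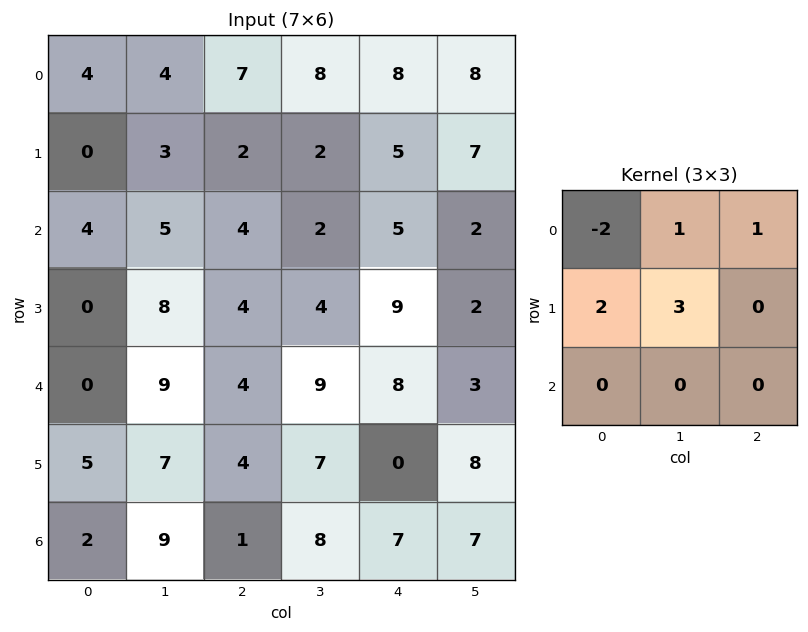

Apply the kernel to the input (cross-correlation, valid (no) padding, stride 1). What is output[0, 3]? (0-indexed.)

19

The receptive field on the input at this output position is [8 8 8 / 2 5 7 / 2 5 2]. Elementwise product with the kernel and sum: 8·-2 + 8·1 + 8·1 + 2·2 + 5·3.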